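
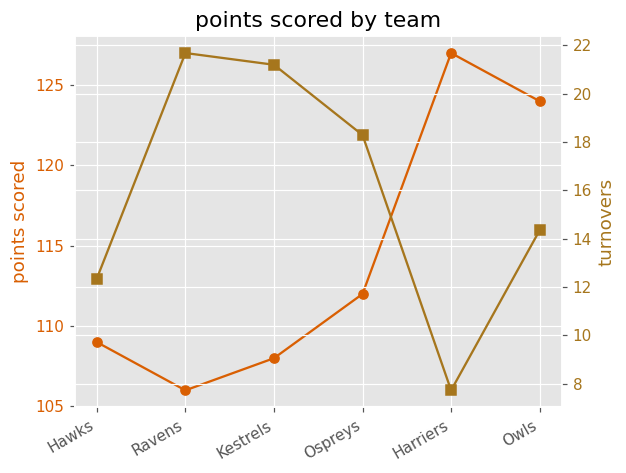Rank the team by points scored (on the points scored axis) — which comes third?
Top 4 (on the points scored axis): Harriers ≈ 128, Owls ≈ 124, Ospreys ≈ 112, Hawks ≈ 108.

Ospreys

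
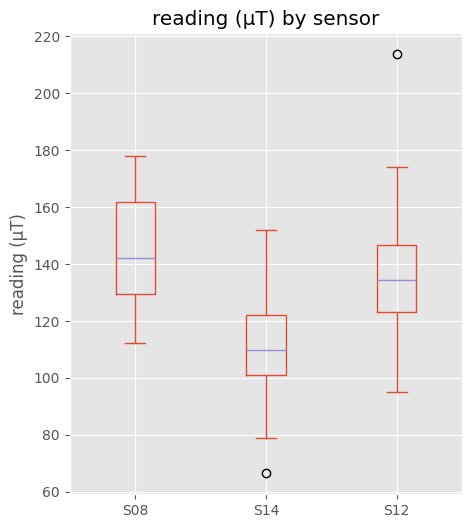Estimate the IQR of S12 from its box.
≈ 20

Q3 ≈ 145, Q1 ≈ 125; IQR ≈ 20.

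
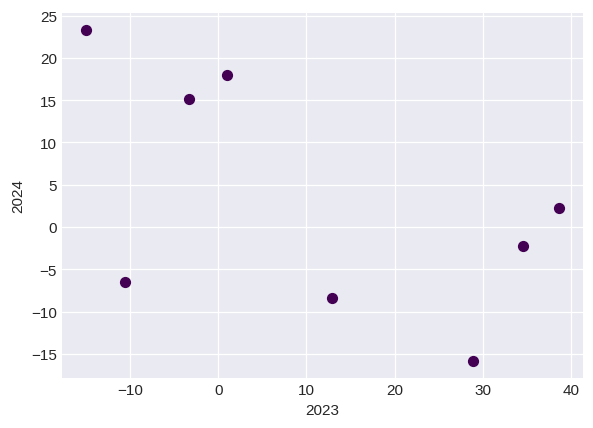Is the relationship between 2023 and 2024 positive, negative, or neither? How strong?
Points are negatively correlated; moderate (|r| ≈ 0.6).

negative, moderate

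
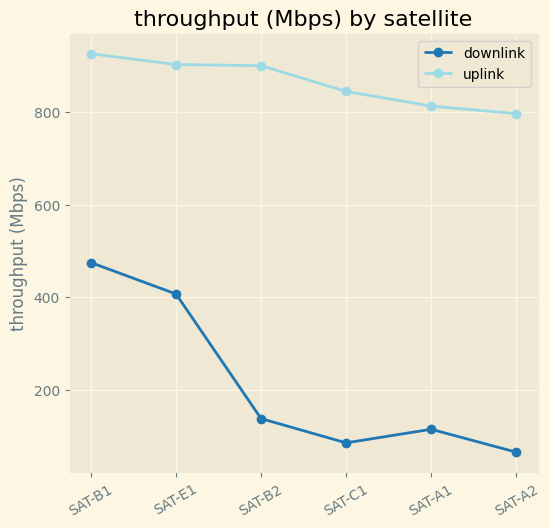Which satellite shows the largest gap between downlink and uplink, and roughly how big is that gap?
SAT-B2, ≈ 800 Mbps

SAT-B2: downlink ≈ 100, uplink ≈ 900 → gap ≈ 800. Next-largest (SAT-C1) is only ≈ 700.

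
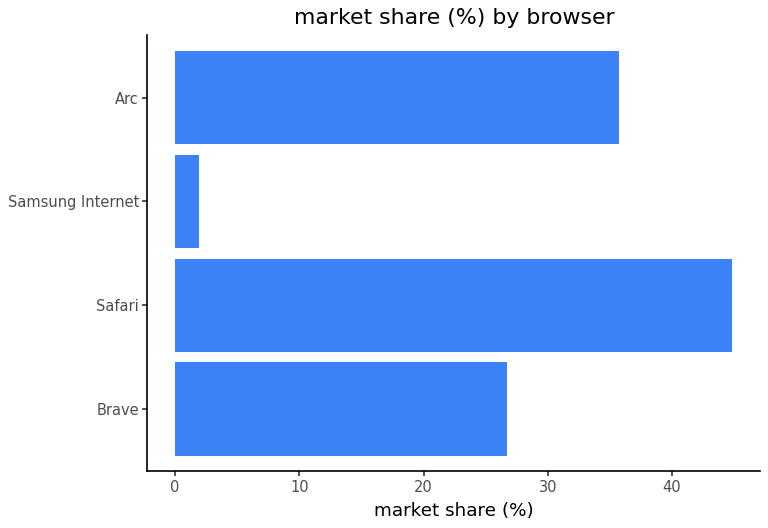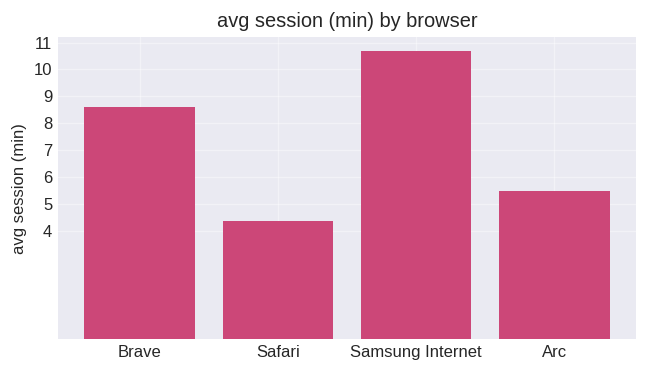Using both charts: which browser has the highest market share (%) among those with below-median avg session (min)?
Safari

Chart 2 median avg session (min) ≈ 7; below-median browsers: Safari, Arc. Among those, Safari has the highest market share (%) (≈ 45).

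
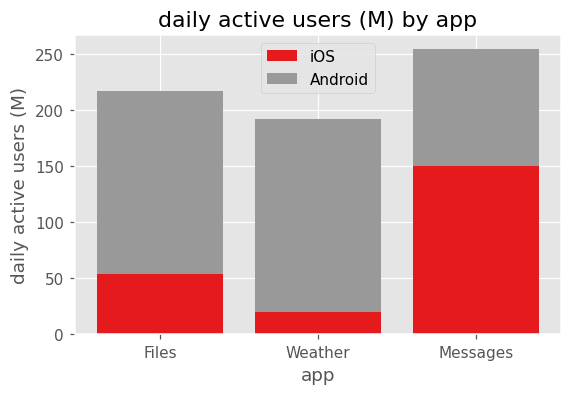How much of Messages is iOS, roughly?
≈ 150

iOS top ≈ 150, bottom ≈ 0; segment ≈ 150.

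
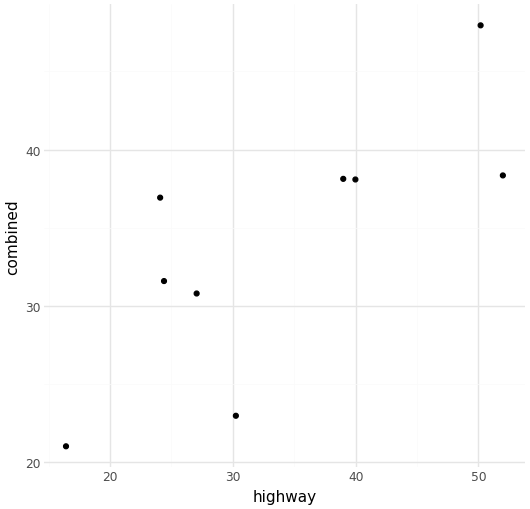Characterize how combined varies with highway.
positive, strong

Points are positively correlated; strong (|r| ≈ 0.8).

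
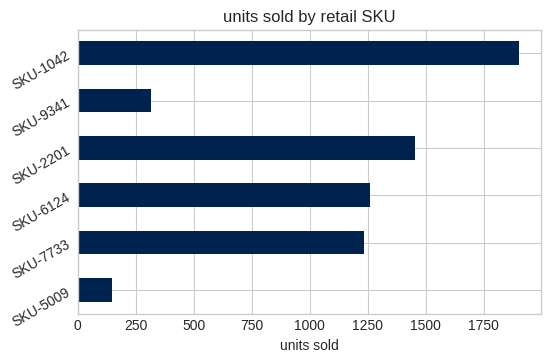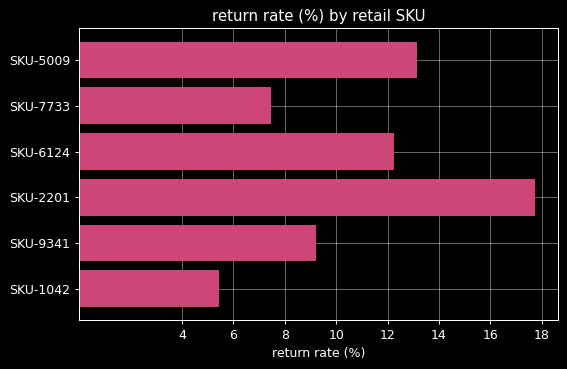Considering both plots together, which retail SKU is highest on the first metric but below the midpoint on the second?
Chart 2 median return rate (%) ≈ 10; below-median retail SKUs: SKU-7733, SKU-9341, SKU-1042. Among those, SKU-1042 has the highest units sold (≈ 2000).

SKU-1042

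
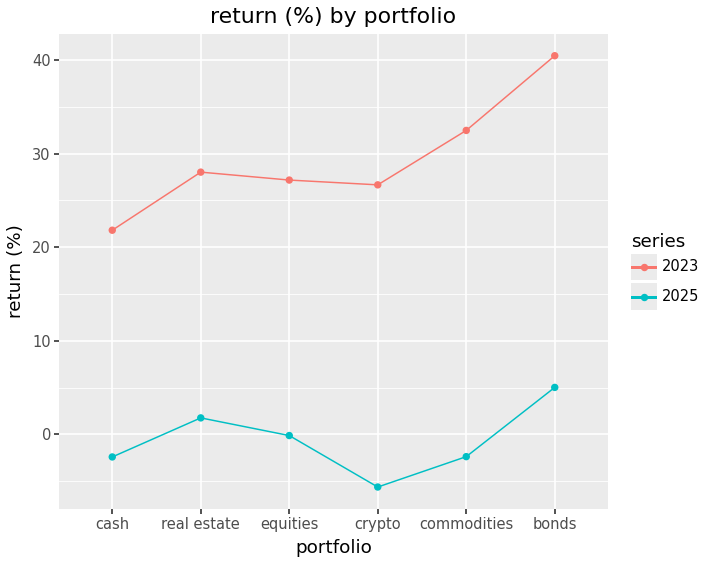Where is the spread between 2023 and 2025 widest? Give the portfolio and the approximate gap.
bonds, ≈ 35 %

bonds: 2023 ≈ 40, 2025 ≈ 5 → gap ≈ 35. Next-largest (commodities) is only ≈ 30.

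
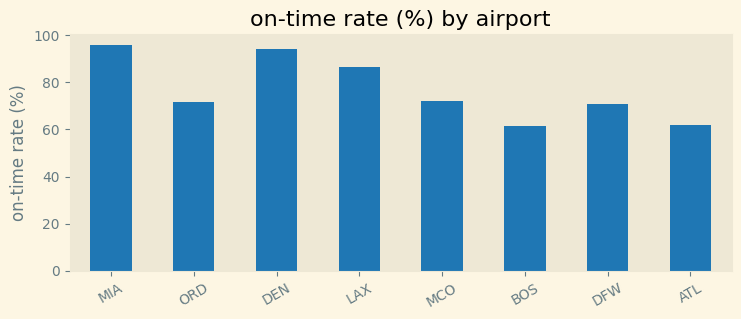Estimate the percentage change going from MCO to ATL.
≈ -14.3%

MCO ≈ 70, ATL ≈ 60; (60 − 70) / 70 ≈ -14.3%.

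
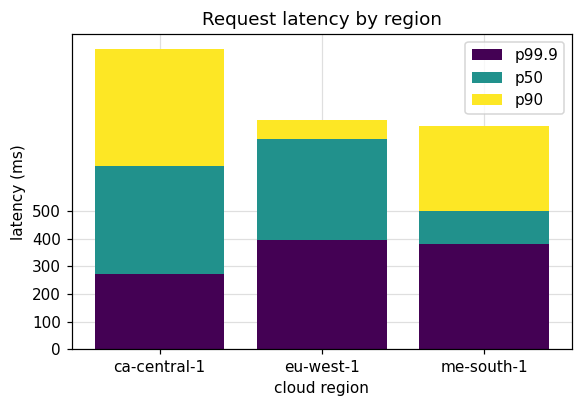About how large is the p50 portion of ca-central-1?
≈ 400

p50 top ≈ 700, bottom ≈ 300; segment ≈ 400.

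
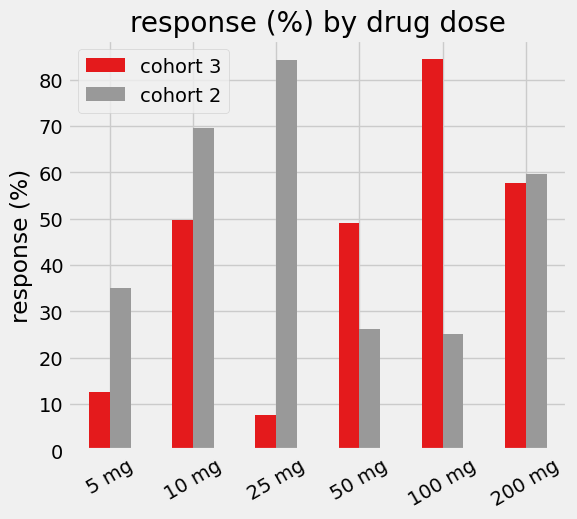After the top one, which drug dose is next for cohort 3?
Top 3 for cohort 3: 100 mg ≈ 80, 200 mg ≈ 60, 10 mg ≈ 50.

200 mg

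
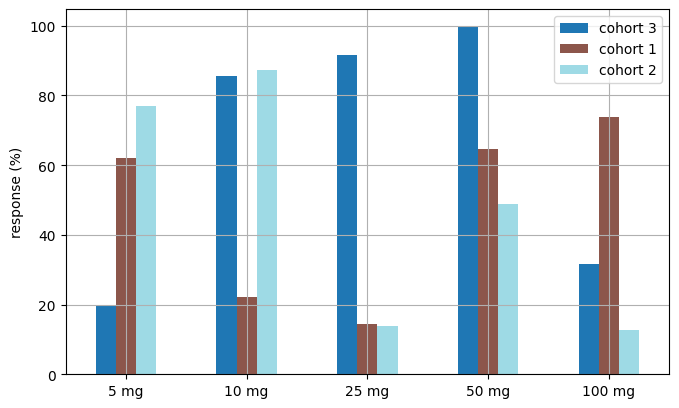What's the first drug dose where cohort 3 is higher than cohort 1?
10 mg

5 mg: cohort 3 ≈ 20 vs cohort 1 ≈ 60 (not yet); 10 mg: cohort 3 ≈ 90 vs cohort 1 ≈ 20 (first crossover).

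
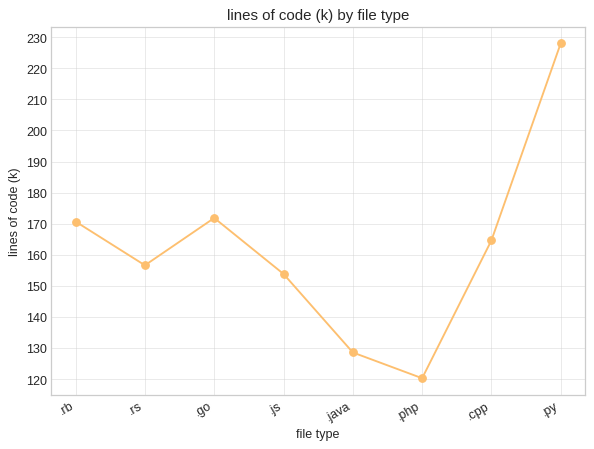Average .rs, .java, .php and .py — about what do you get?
≈ 160

(160 + 130 + 120 + 230) / 4 ≈ 160.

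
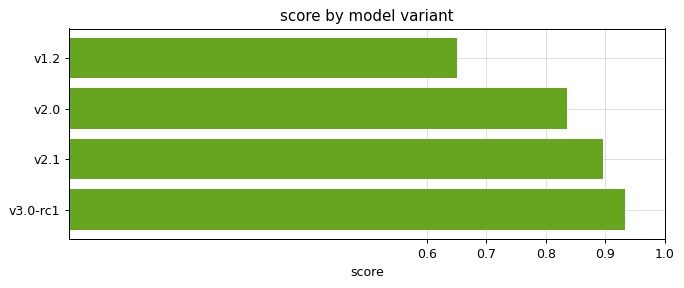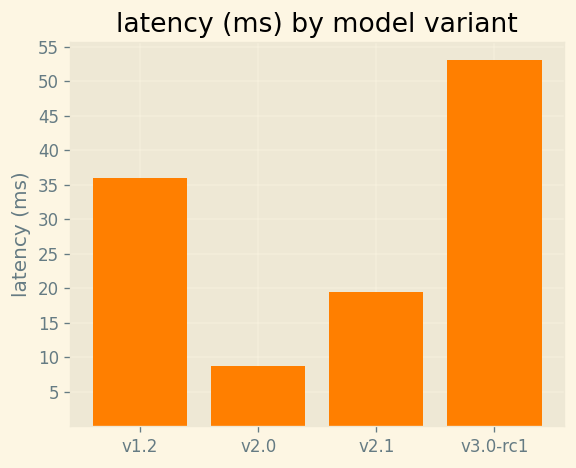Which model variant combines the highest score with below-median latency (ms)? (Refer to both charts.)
v2.1

Chart 2 median latency (ms) ≈ 30; below-median model variants: v2.0, v2.1. Among those, v2.1 has the highest score (≈ 0.9).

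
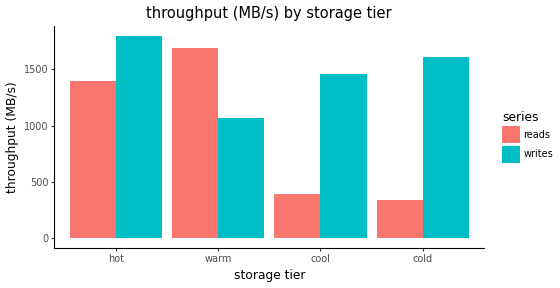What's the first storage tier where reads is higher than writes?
hot: reads ≈ 1400 vs writes ≈ 1800 (not yet); warm: reads ≈ 1600 vs writes ≈ 1000 (first crossover).

warm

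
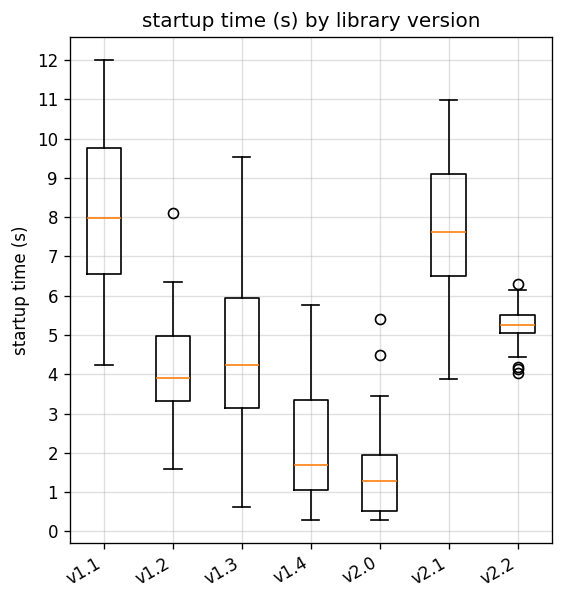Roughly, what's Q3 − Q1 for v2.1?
Q3 ≈ 9, Q1 ≈ 6; IQR ≈ 3.

≈ 3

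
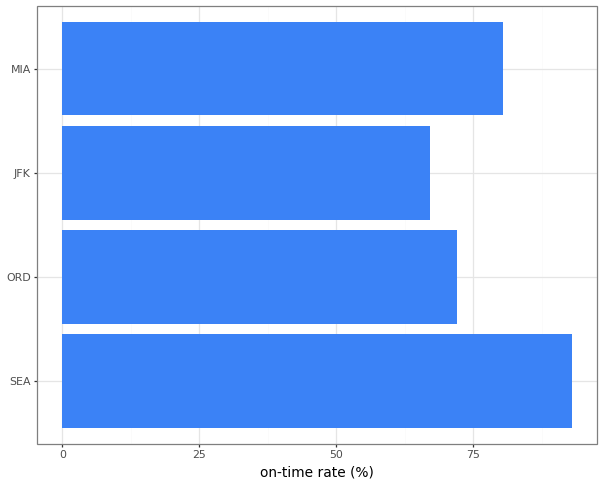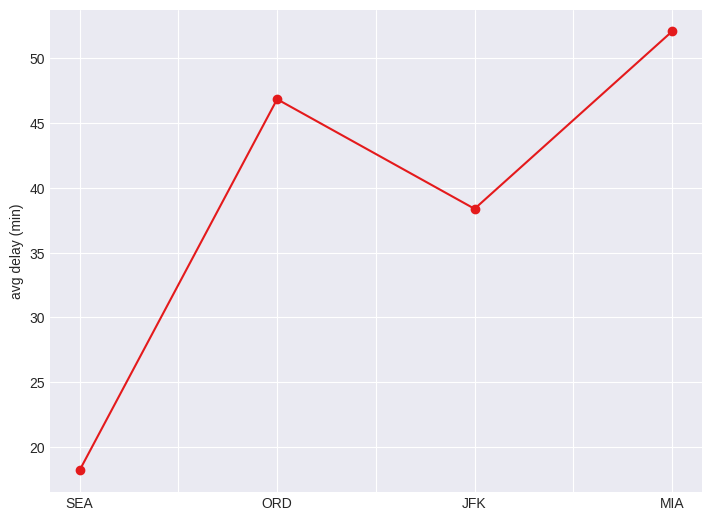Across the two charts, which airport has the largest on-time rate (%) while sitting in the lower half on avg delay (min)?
SEA

Chart 2 median avg delay (min) ≈ 45; below-median airports: SEA, JFK. Among those, SEA has the highest on-time rate (%) (≈ 90).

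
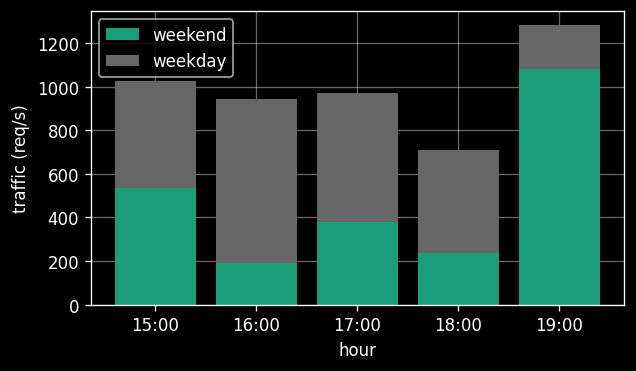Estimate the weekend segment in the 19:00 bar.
≈ 1000

weekend top ≈ 1000, bottom ≈ 0; segment ≈ 1000.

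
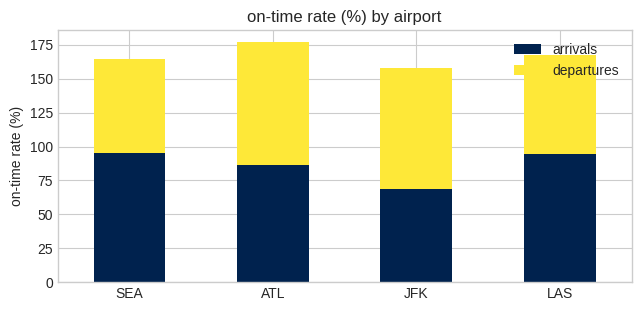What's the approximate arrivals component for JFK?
≈ 60

arrivals top ≈ 60, bottom ≈ 0; segment ≈ 60.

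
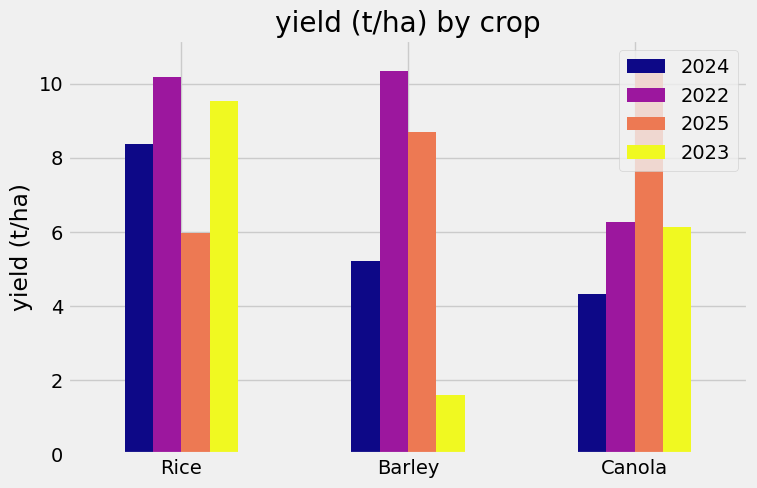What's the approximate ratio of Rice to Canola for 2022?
Rice ≈ 10, Canola ≈ 6; 10/6 ≈ 1.67.

≈ 1.67×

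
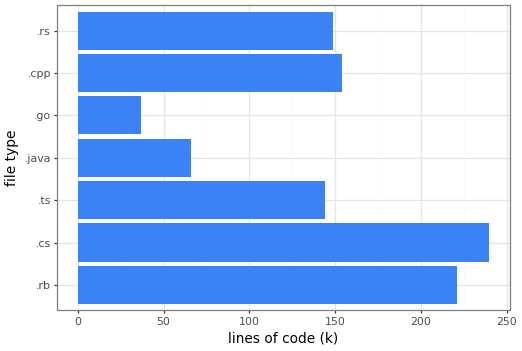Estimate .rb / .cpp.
.rb ≈ 220, .cpp ≈ 160; 220/160 ≈ 1.38.

≈ 1.38×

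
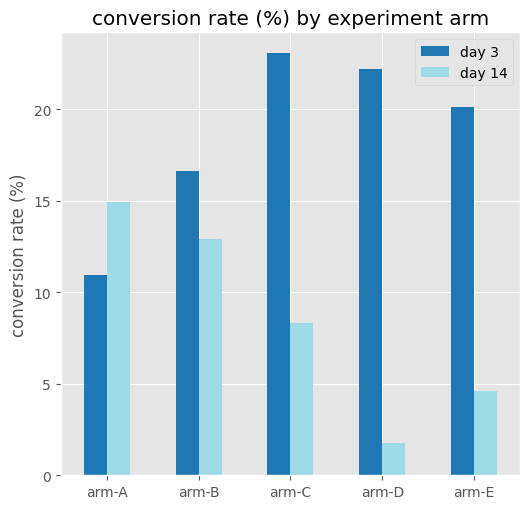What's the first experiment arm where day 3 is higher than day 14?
arm-A: day 3 ≈ 10 vs day 14 ≈ 14 (not yet); arm-B: day 3 ≈ 16 vs day 14 ≈ 12 (first crossover).

arm-B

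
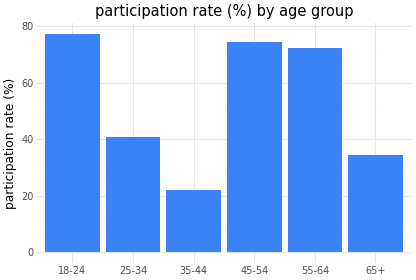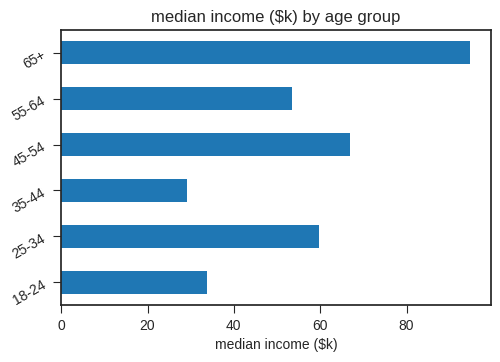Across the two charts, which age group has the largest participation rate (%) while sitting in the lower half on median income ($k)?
Chart 2 median median income ($k) ≈ 60; below-median age groups: 18-24, 35-44, 55-64. Among those, 18-24 has the highest participation rate (%) (≈ 80).

18-24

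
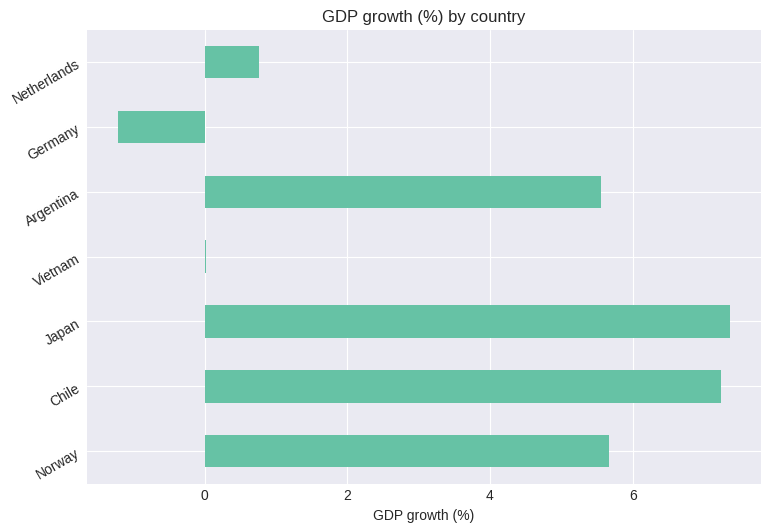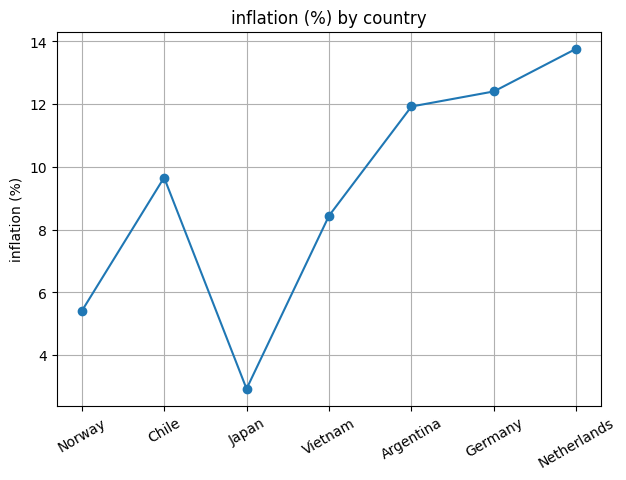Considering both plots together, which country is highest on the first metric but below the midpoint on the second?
Japan

Chart 2 median inflation (%) ≈ 10; below-median countries: Norway, Japan, Vietnam. Among those, Japan has the highest GDP growth (%) (≈ 7).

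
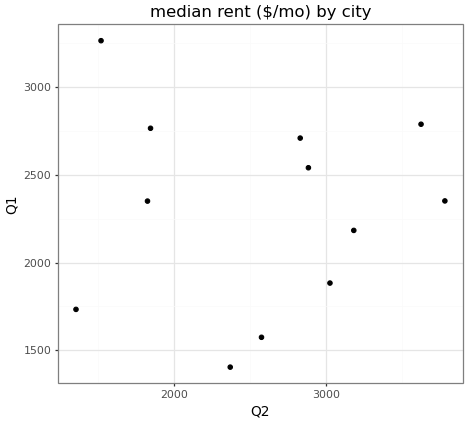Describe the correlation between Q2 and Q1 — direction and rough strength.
Points are roughly uncorrelated; weak (|r| ≈ 0.0).

no clear correlation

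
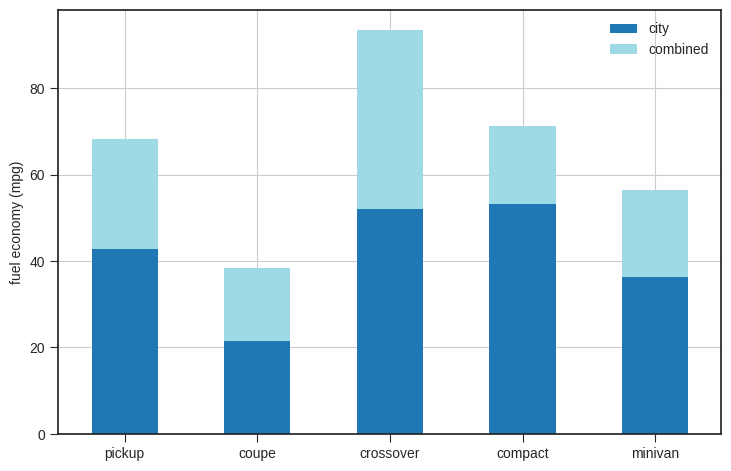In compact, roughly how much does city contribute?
city top ≈ 50, bottom ≈ 0; segment ≈ 50.

≈ 50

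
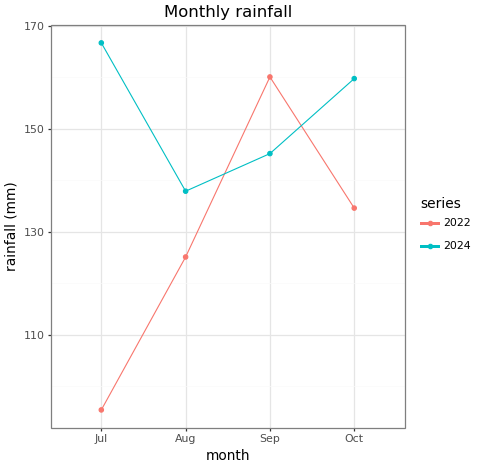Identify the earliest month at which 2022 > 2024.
Aug: 2022 ≈ 130 vs 2024 ≈ 140 (not yet); Sep: 2022 ≈ 160 vs 2024 ≈ 150 (first crossover).

Sep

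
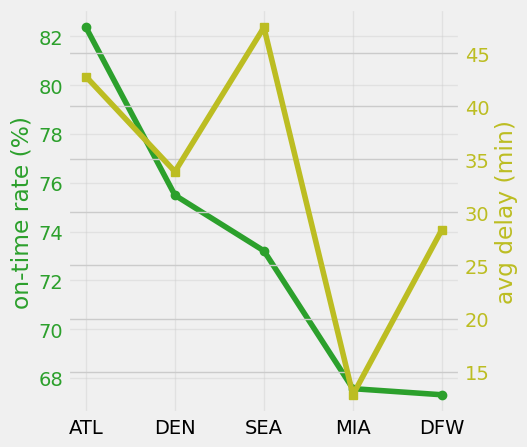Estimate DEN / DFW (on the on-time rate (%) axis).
≈ 1.12×

DEN ≈ 76, DFW ≈ 68; 76/68 ≈ 1.12.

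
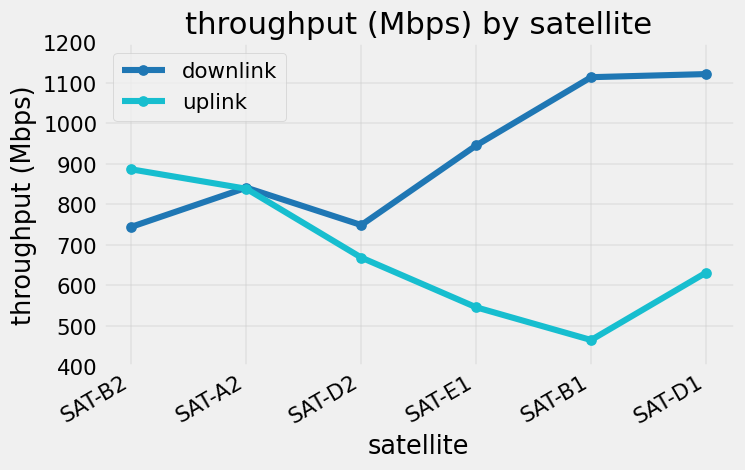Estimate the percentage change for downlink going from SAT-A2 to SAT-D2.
≈ -12.5%

SAT-A2 ≈ 800, SAT-D2 ≈ 700; (700 − 800) / 800 ≈ -12.5%.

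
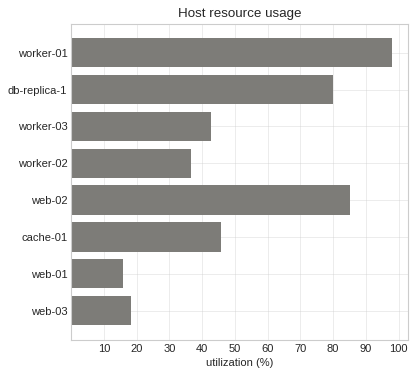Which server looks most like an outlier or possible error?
worker-01 ≈ 100; the rest sit between ≈ 20 and ≈ 90.

worker-01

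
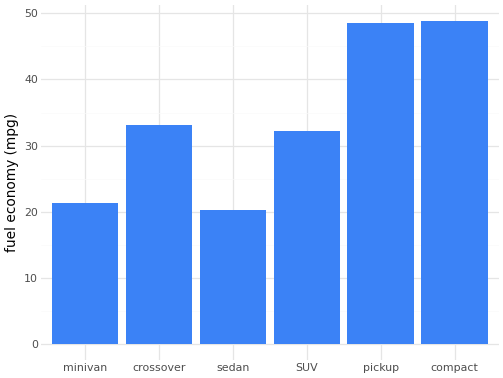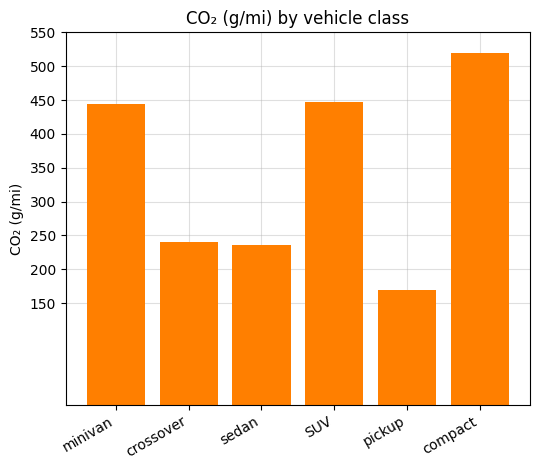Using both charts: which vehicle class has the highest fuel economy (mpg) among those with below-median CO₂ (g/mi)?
Chart 2 median CO₂ (g/mi) ≈ 350; below-median vehicle classes: crossover, sedan, pickup. Among those, pickup has the highest fuel economy (mpg) (≈ 50).

pickup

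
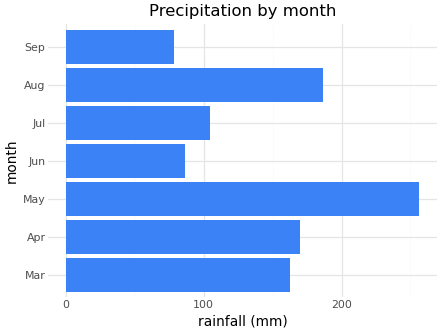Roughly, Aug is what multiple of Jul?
≈ 1.75×

Aug ≈ 175, Jul ≈ 100; 175/100 ≈ 1.75.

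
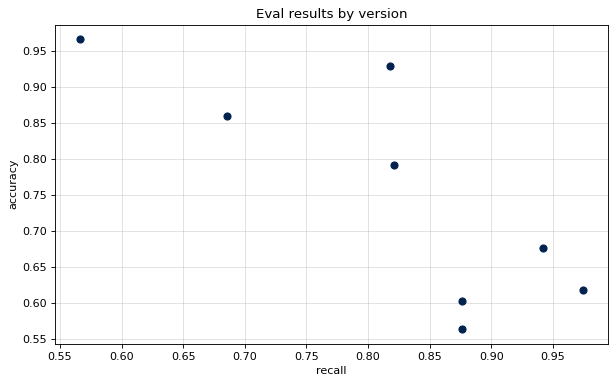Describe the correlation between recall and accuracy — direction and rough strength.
negative, strong

Points are negatively correlated; strong (|r| ≈ 0.8).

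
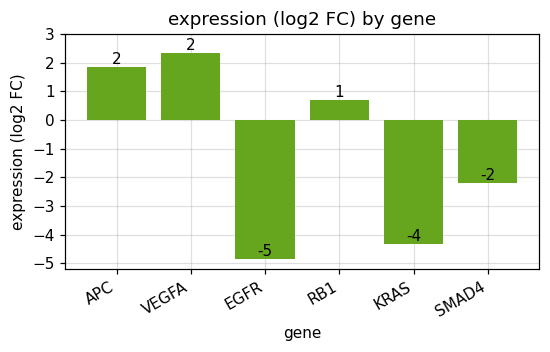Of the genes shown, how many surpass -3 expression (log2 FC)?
Above -3: APC, VEGFA, RB1, SMAD4.

4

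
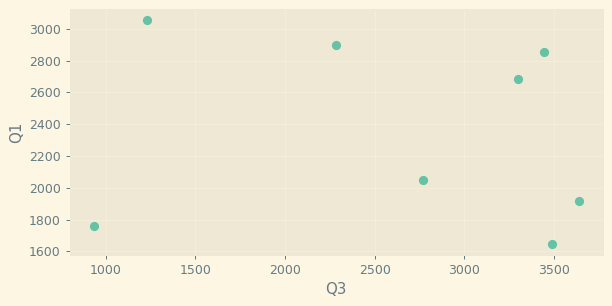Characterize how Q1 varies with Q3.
Points are roughly uncorrelated; weak (|r| ≈ 0.1).

no clear correlation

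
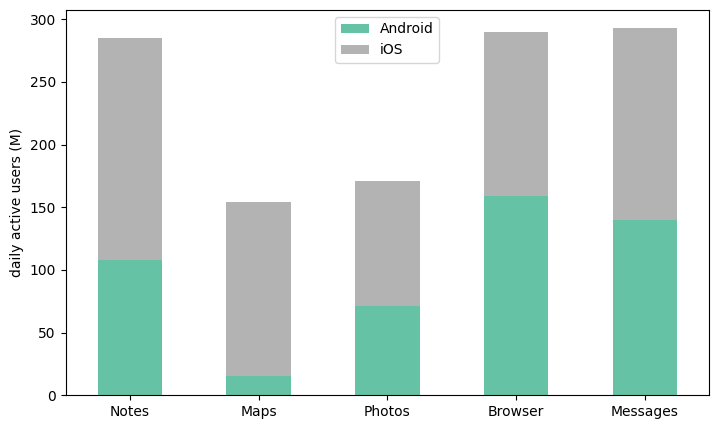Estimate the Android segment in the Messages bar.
Android top ≈ 150, bottom ≈ 0; segment ≈ 150.

≈ 150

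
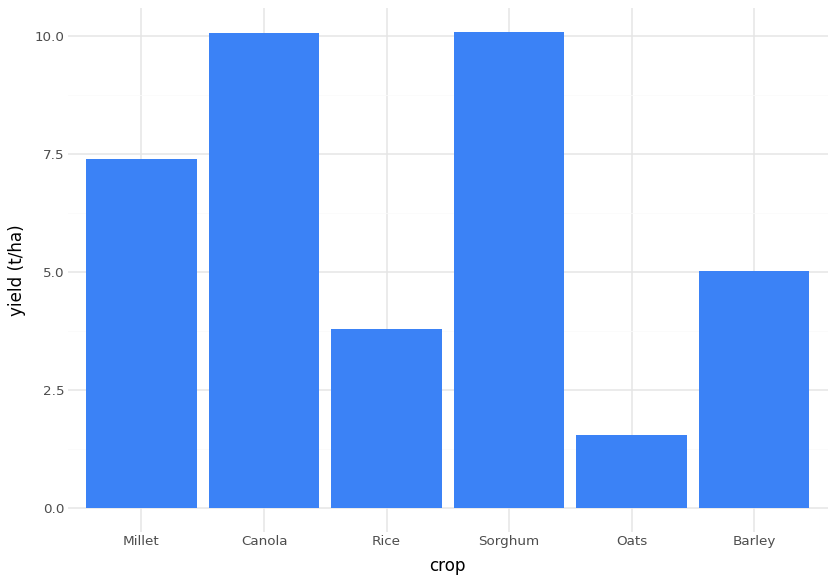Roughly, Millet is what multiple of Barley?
Millet ≈ 7, Barley ≈ 5; 7/5 ≈ 1.4.

≈ 1.4×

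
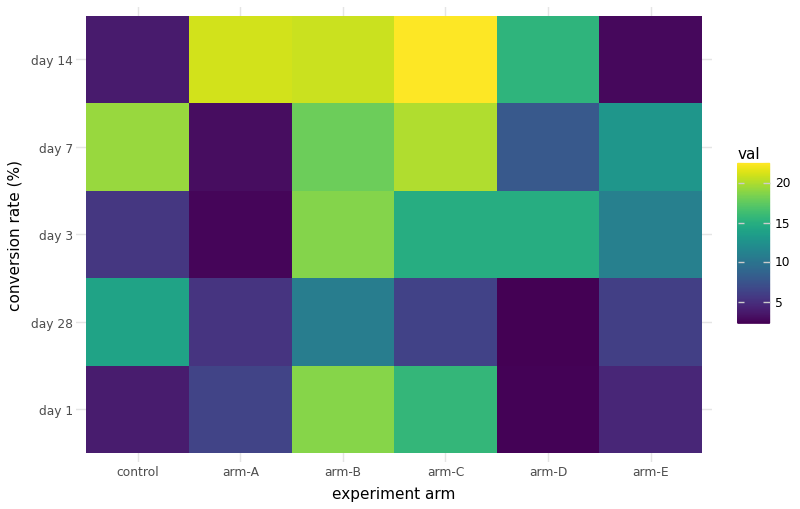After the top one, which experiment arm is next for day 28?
arm-B

Top 3 for day 28: control ≈ 14, arm-B ≈ 10, arm-C ≈ 6.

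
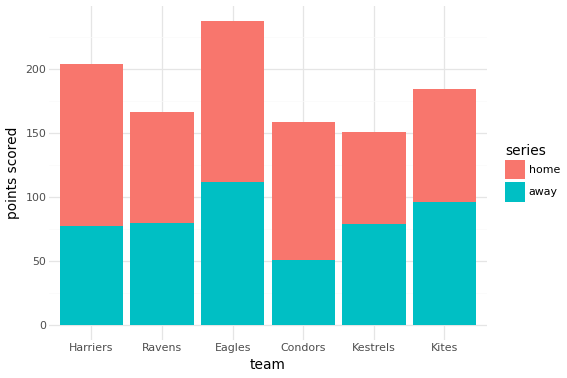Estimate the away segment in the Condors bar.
≈ 60

away top ≈ 60, bottom ≈ 0; segment ≈ 60.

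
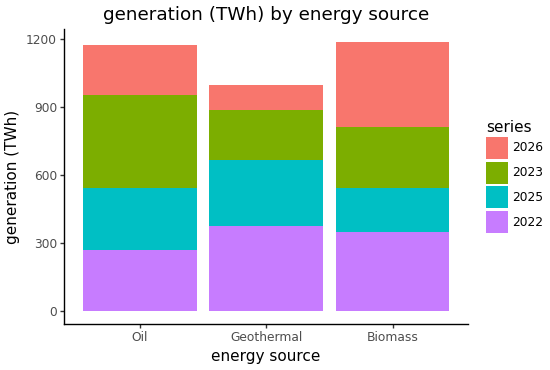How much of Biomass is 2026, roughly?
≈ 400

2026 top ≈ 1200, bottom ≈ 800; segment ≈ 400.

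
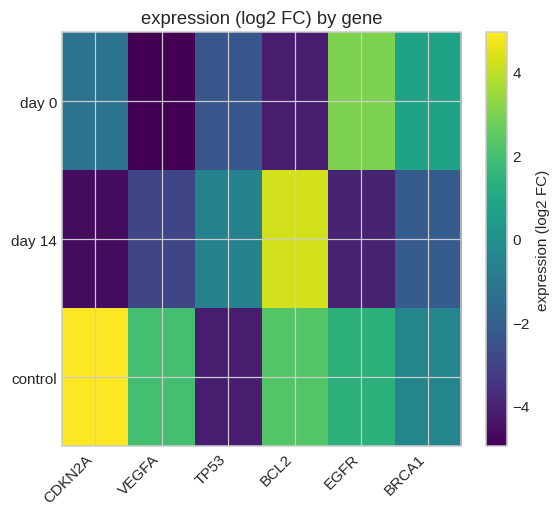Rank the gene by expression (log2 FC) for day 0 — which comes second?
BRCA1

Top 3 for day 0: EGFR ≈ 3, BRCA1 ≈ 1, CDKN2A ≈ -1.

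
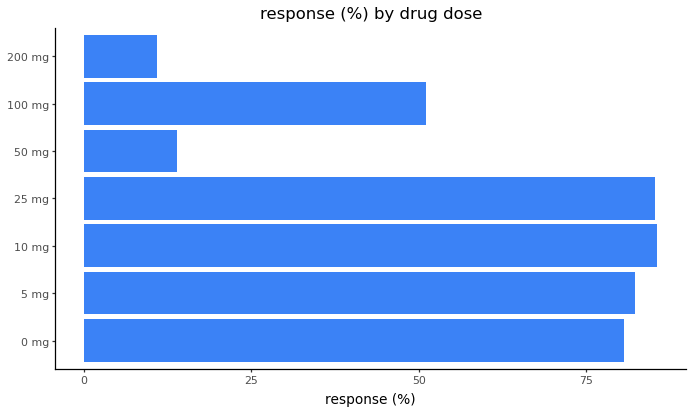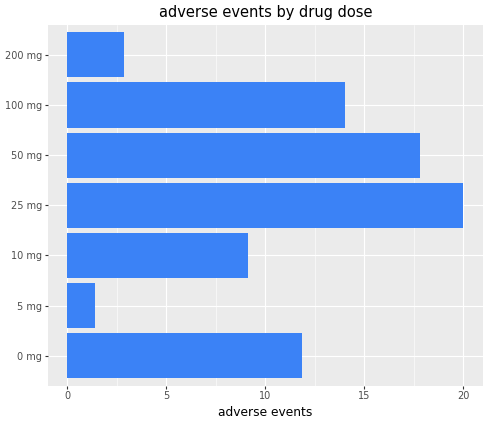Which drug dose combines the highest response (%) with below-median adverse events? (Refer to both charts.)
Chart 2 median adverse events ≈ 12; below-median drug doses: 5 mg, 10 mg, 200 mg. Among those, 10 mg has the highest response (%) (≈ 90).

10 mg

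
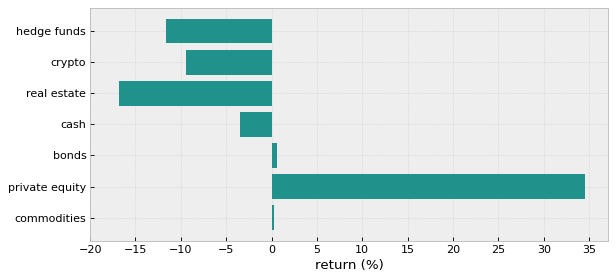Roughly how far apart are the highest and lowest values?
≈ 50

Max private equity ≈ 35, min real estate ≈ -15; range ≈ 50.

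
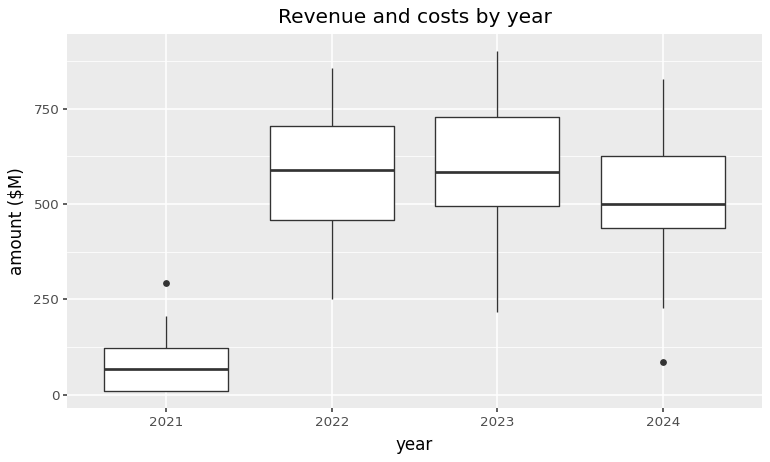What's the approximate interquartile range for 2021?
≈ 100

Q3 ≈ 100, Q1 ≈ 0; IQR ≈ 100.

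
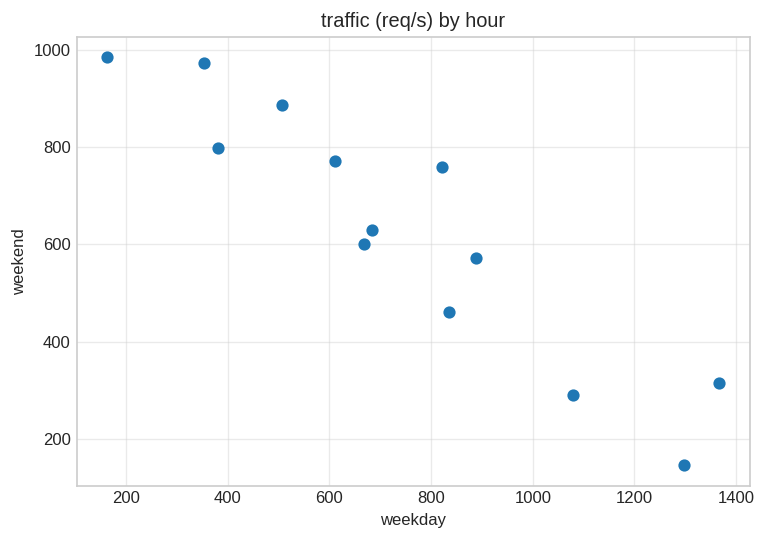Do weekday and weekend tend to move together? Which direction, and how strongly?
negative, strong

Points are negatively correlated; strong (|r| ≈ 0.9).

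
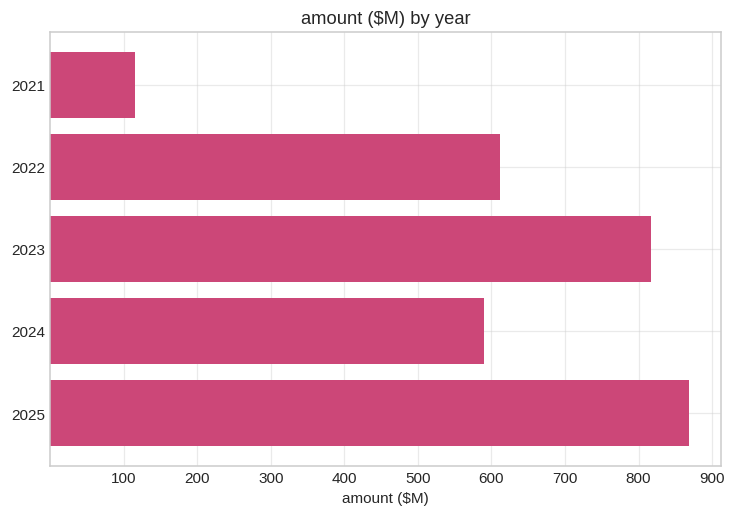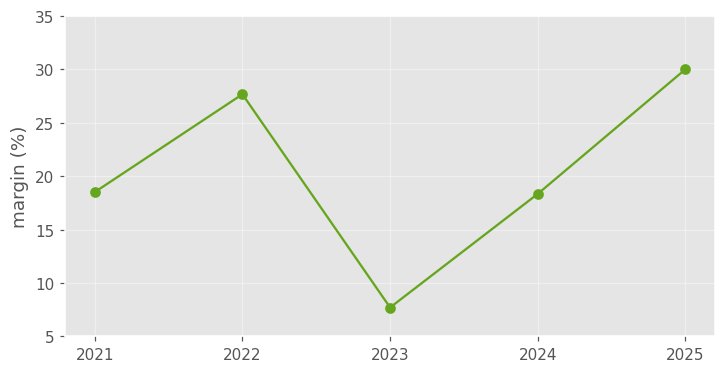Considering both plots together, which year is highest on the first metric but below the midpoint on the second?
2023

Chart 2 median margin (%) ≈ 20; below-median years: 2023, 2024. Among those, 2023 has the highest amount ($M) (≈ 800).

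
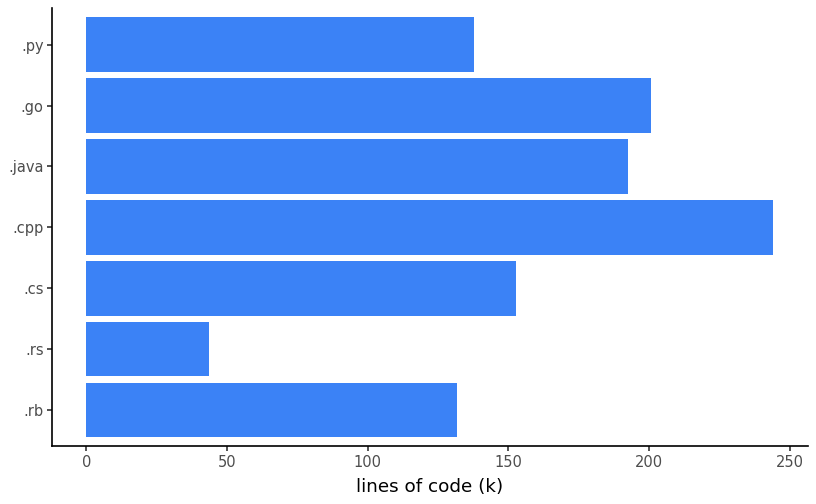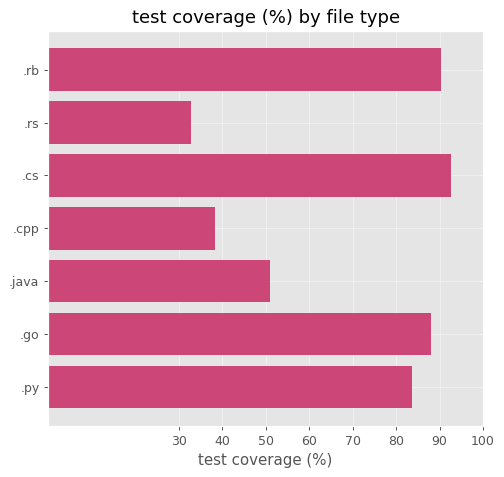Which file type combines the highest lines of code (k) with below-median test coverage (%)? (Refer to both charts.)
Chart 2 median test coverage (%) ≈ 80; below-median file types: .rs, .cpp, .java. Among those, .cpp has the highest lines of code (k) (≈ 250).

.cpp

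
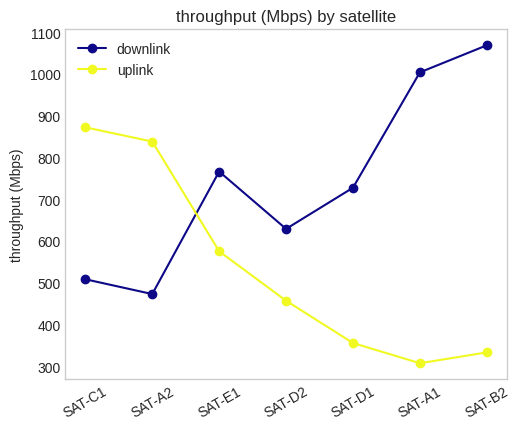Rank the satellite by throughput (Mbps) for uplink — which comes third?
SAT-E1

Top 4 for uplink: SAT-C1 ≈ 900, SAT-A2 ≈ 800, SAT-E1 ≈ 600, SAT-D2 ≈ 500.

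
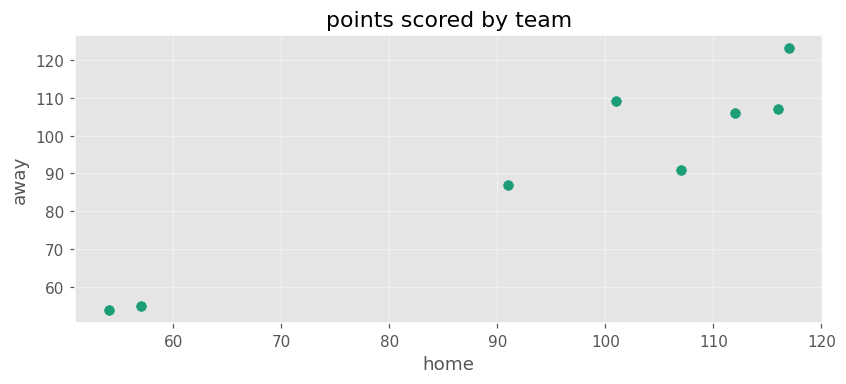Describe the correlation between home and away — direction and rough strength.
Points are positively correlated; strong (|r| ≈ 1.0).

positive, strong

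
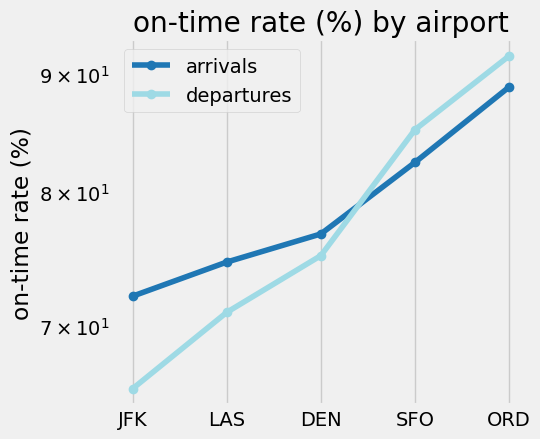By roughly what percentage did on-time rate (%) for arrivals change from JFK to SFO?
JFK ≈ 70, SFO ≈ 80; (80 − 70) / 70 ≈ +14.3%.

≈ +14.3%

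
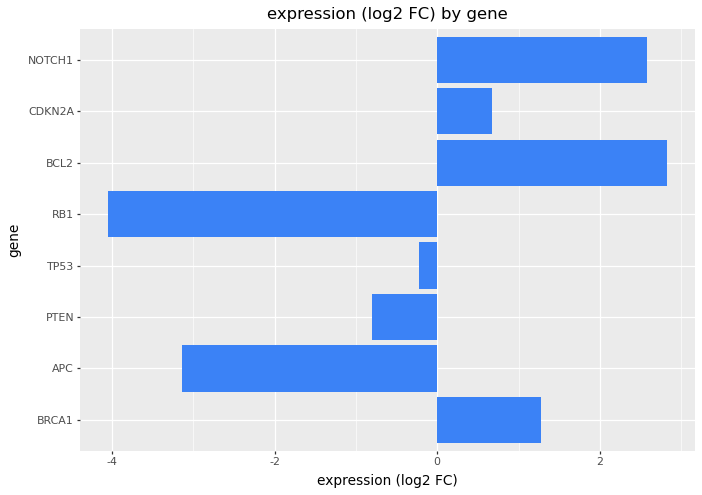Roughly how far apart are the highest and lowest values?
≈ 7

Max BCL2 ≈ 3, min RB1 ≈ -4; range ≈ 7.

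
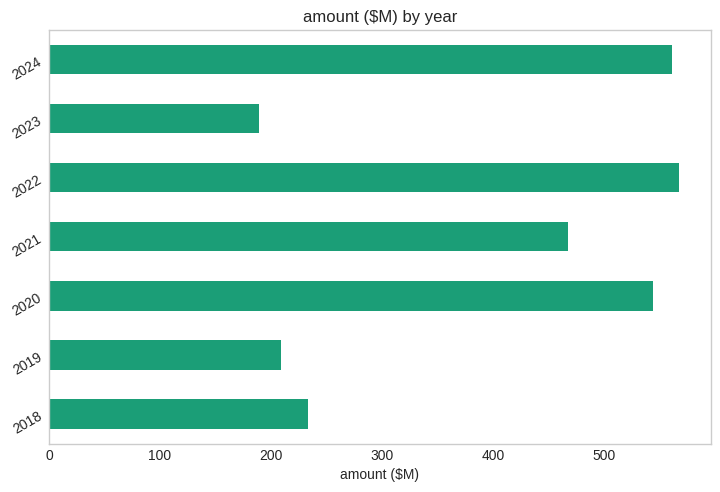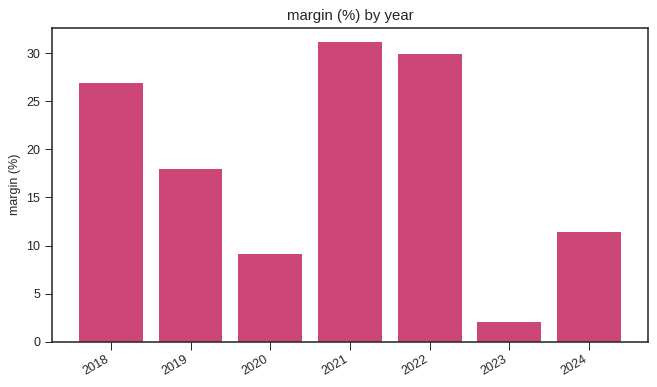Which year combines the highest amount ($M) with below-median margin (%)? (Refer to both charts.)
Chart 2 median margin (%) ≈ 20; below-median years: 2020, 2023, 2024. Among those, 2024 has the highest amount ($M) (≈ 600).

2024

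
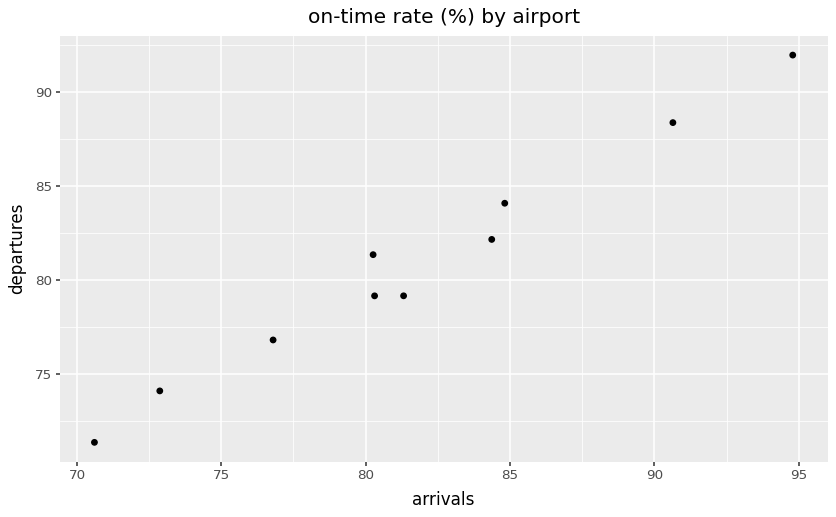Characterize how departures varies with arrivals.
positive, strong

Points are positively correlated; strong (|r| ≈ 1.0).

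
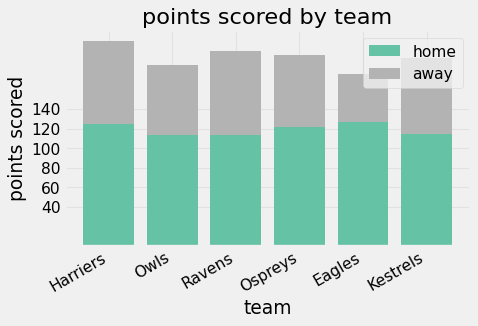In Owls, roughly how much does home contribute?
home top ≈ 120, bottom ≈ 0; segment ≈ 120.

≈ 120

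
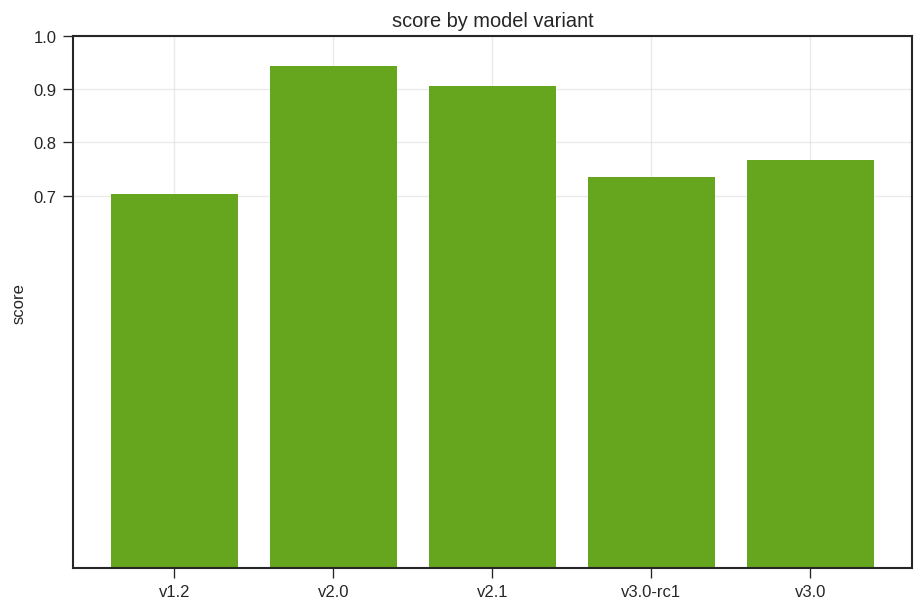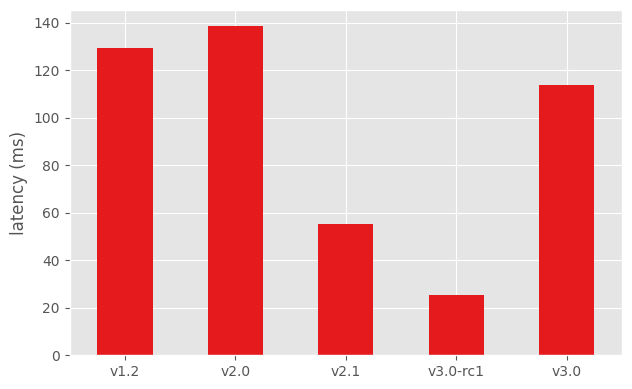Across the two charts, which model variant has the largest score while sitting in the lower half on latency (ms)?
v2.1

Chart 2 median latency (ms) ≈ 120; below-median model variants: v2.1, v3.0-rc1. Among those, v2.1 has the highest score (≈ 0.9).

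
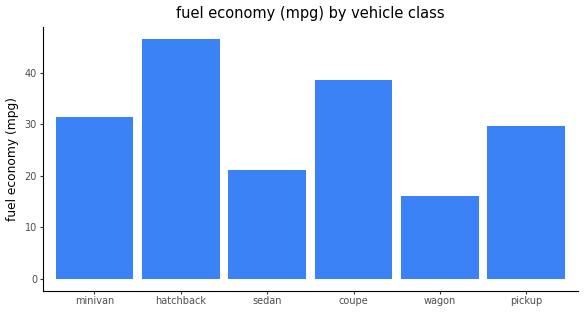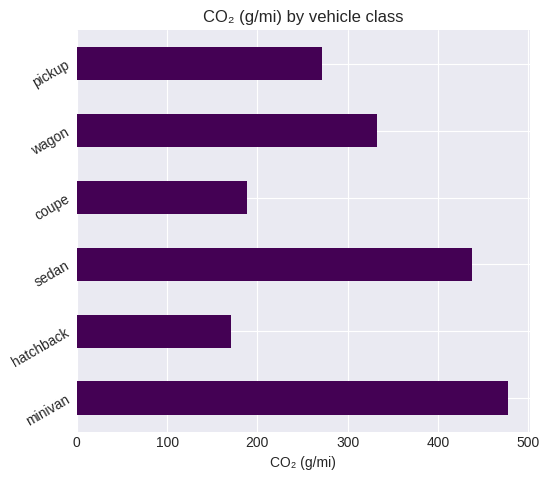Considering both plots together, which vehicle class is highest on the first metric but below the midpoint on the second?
hatchback

Chart 2 median CO₂ (g/mi) ≈ 300; below-median vehicle classes: hatchback, coupe, pickup. Among those, hatchback has the highest fuel economy (mpg) (≈ 45).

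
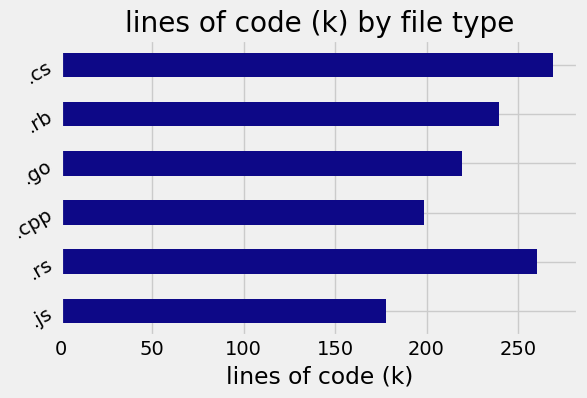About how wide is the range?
Max .cs ≈ 275, min .js ≈ 175; range ≈ 100.

≈ 100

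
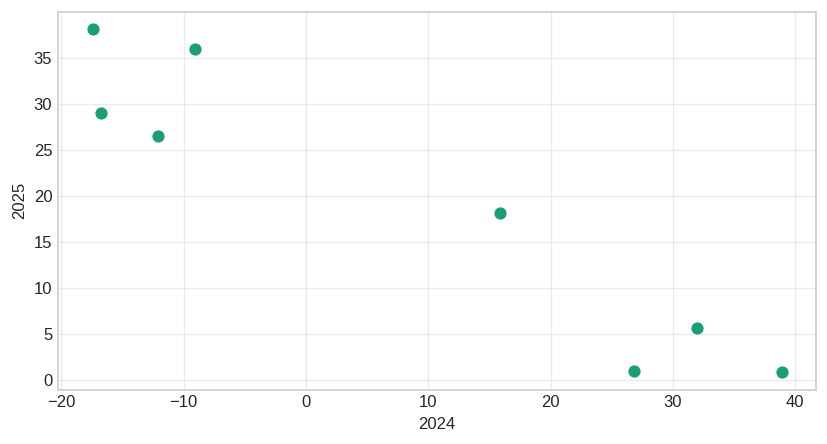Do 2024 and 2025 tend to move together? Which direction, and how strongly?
negative, strong

Points are negatively correlated; strong (|r| ≈ 0.9).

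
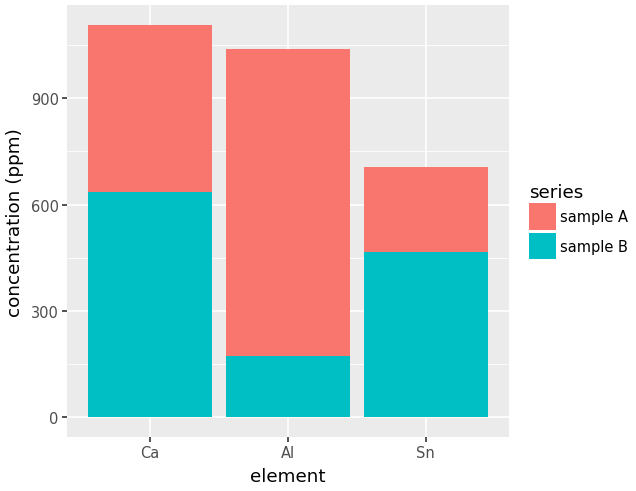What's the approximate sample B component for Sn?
≈ 500

sample B top ≈ 500, bottom ≈ 0; segment ≈ 500.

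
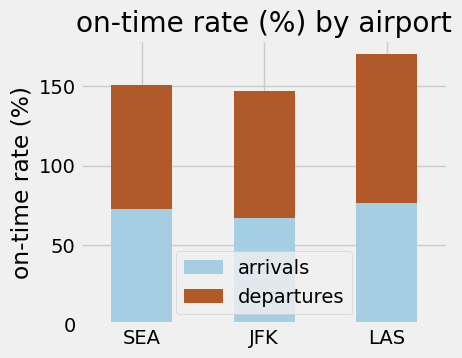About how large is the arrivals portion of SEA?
≈ 80

arrivals top ≈ 80, bottom ≈ 0; segment ≈ 80.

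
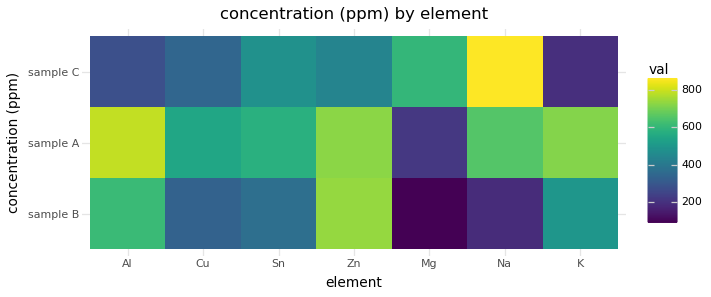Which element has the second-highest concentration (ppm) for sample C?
Mg

Top 3 for sample C: Na ≈ 900, Mg ≈ 600, Sn ≈ 500.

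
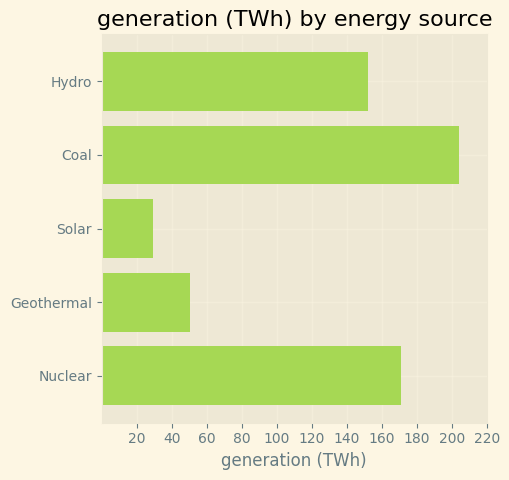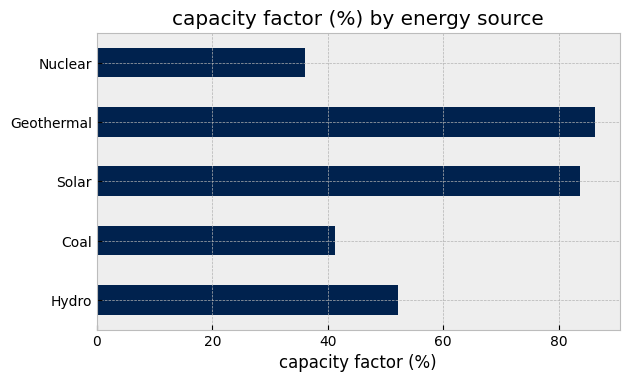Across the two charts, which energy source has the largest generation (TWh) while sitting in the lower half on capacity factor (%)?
Chart 2 median capacity factor (%) ≈ 50; below-median energy sources: Coal, Nuclear. Among those, Coal has the highest generation (TWh) (≈ 200).

Coal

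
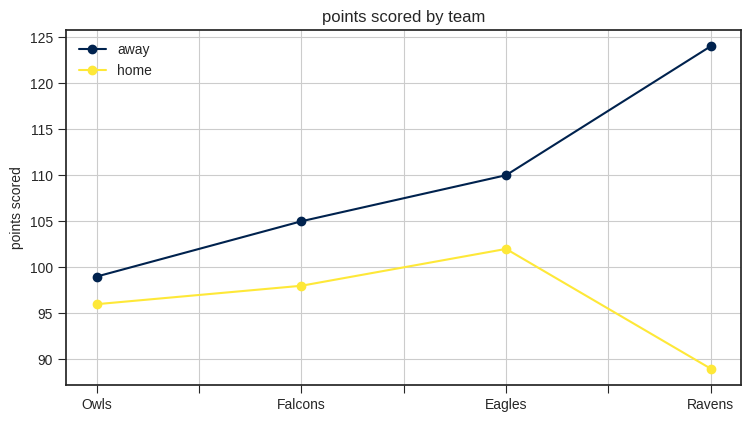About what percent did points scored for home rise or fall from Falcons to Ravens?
≈ -10%

Falcons ≈ 100, Ravens ≈ 90; (90 − 100) / 100 ≈ -10%.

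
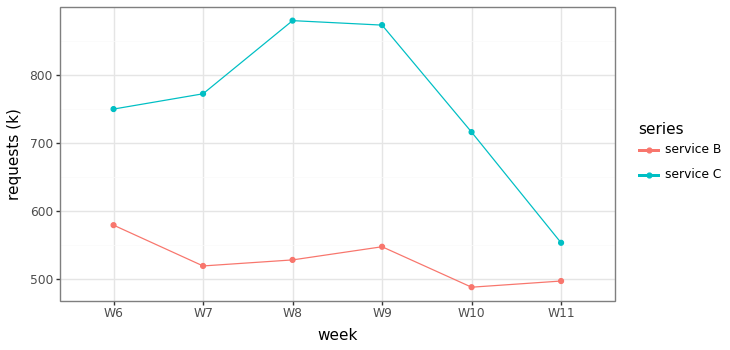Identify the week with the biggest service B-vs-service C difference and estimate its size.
W8: service B ≈ 550, service C ≈ 900 → gap ≈ 350. Next-largest (W9) is only ≈ 300.

W8, ≈ 350 k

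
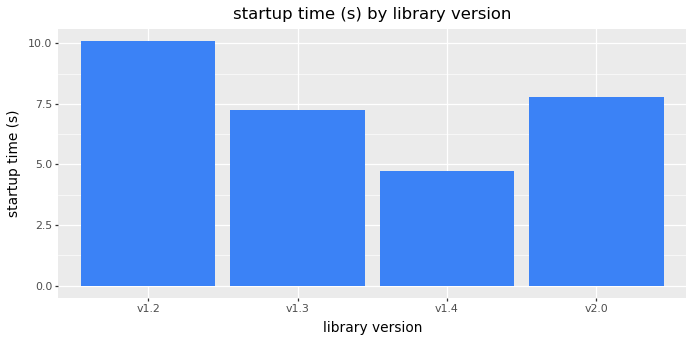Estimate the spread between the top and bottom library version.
≈ 5

Max v1.2 ≈ 10, min v1.4 ≈ 5; range ≈ 5.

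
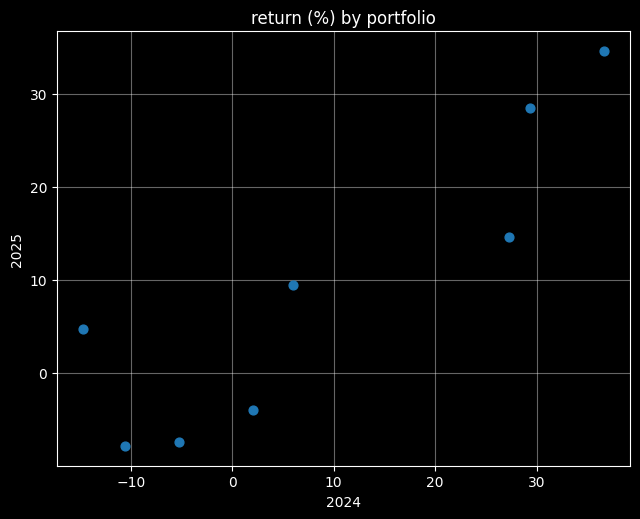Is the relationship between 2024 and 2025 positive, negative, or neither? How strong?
Points are positively correlated; strong (|r| ≈ 0.9).

positive, strong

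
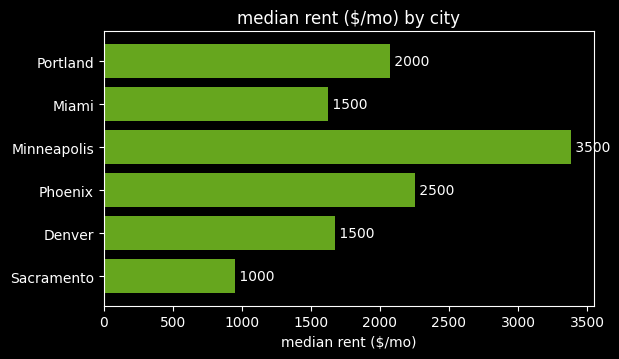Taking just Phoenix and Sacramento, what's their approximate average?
(2500 + 1000) / 2 ≈ 1750.

≈ 1750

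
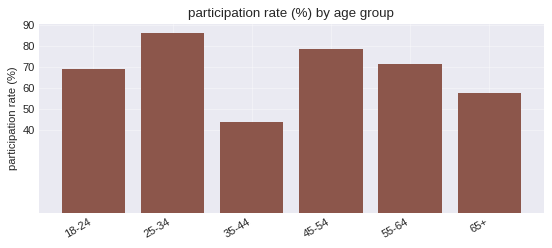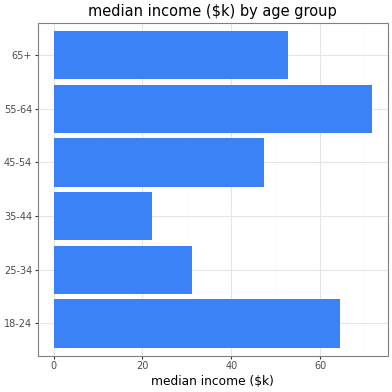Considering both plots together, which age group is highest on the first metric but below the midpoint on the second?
25-34

Chart 2 median median income ($k) ≈ 50; below-median age groups: 25-34, 35-44, 45-54. Among those, 25-34 has the highest participation rate (%) (≈ 90).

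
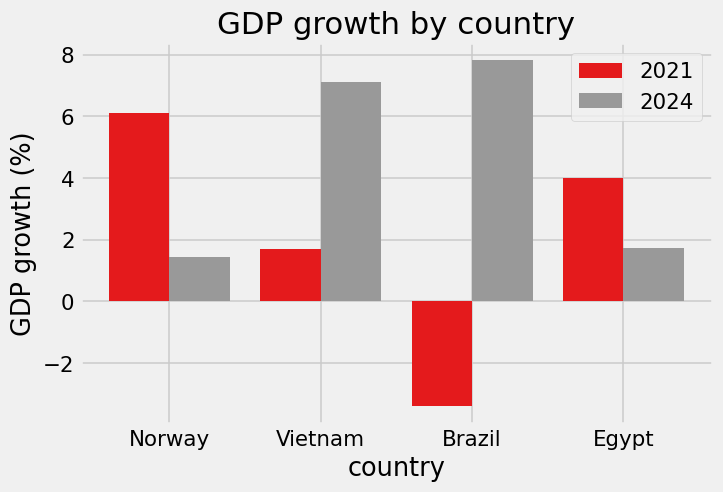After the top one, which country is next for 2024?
Vietnam

Top 3 for 2024: Brazil ≈ 8, Vietnam ≈ 7, Egypt ≈ 2.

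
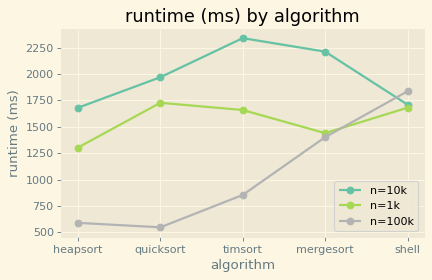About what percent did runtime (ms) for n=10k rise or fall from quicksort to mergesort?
quicksort ≈ 2000, mergesort ≈ 2200; (2200 − 2000) / 2000 ≈ +10%.

≈ +10%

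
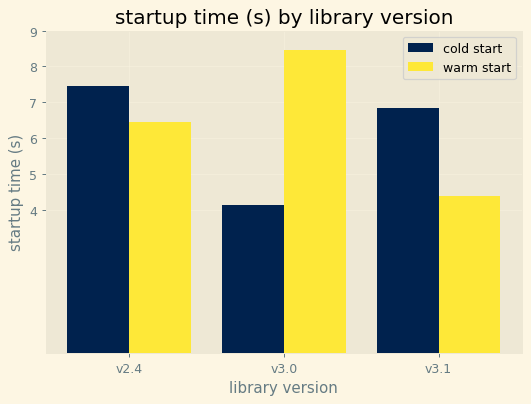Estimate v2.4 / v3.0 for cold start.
≈ 1.75×

v2.4 ≈ 7, v3.0 ≈ 4; 7/4 ≈ 1.75.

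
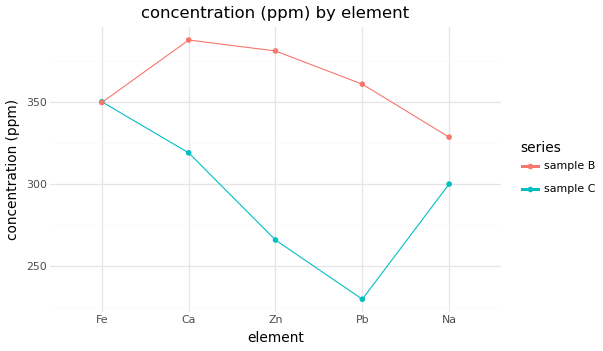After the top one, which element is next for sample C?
Ca

Top 3 for sample C: Fe ≈ 360, Ca ≈ 320, Na ≈ 300.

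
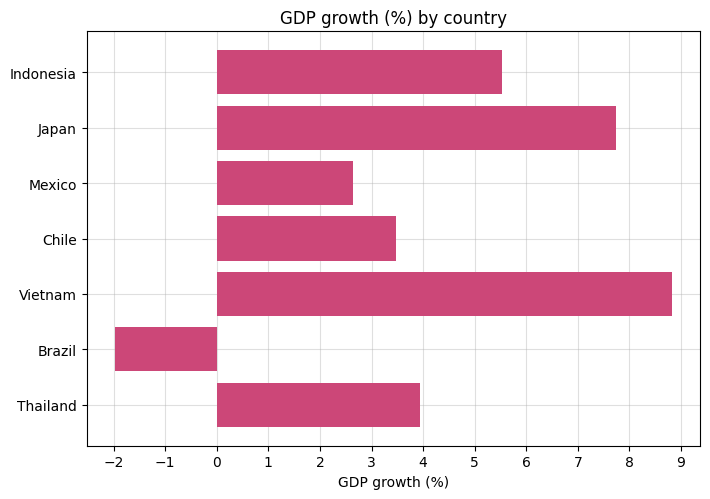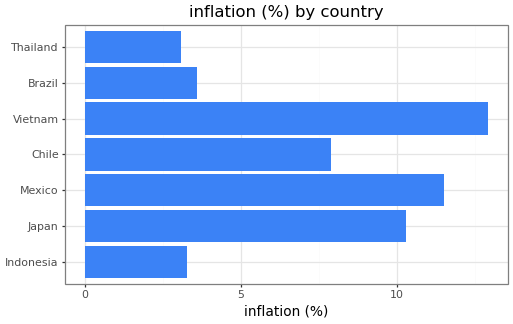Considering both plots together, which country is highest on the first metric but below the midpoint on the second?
Chart 2 median inflation (%) ≈ 8; below-median countries: Indonesia, Brazil, Thailand. Among those, Indonesia has the highest GDP growth (%) (≈ 6).

Indonesia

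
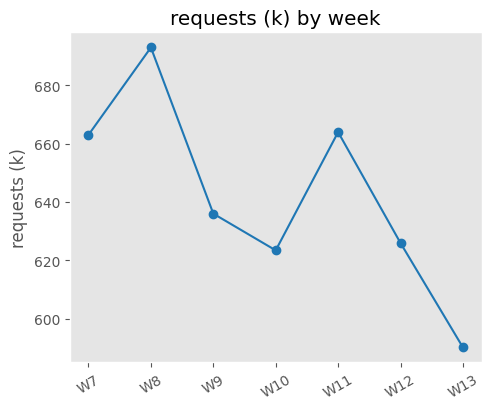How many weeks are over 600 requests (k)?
Above 600: W7, W8, W9, W10, W11, W12.

6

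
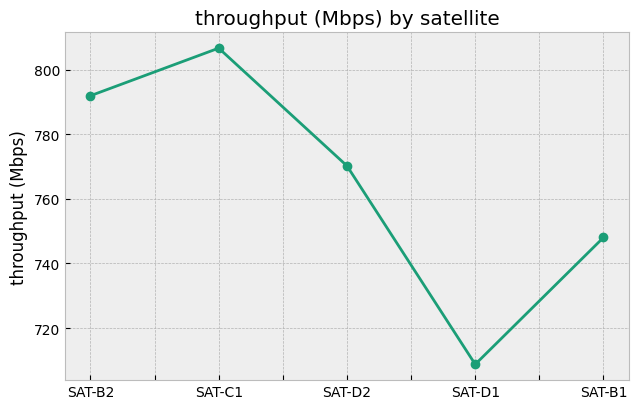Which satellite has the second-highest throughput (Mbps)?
SAT-B2

Top 3: SAT-C1 ≈ 810, SAT-B2 ≈ 790, SAT-D2 ≈ 770.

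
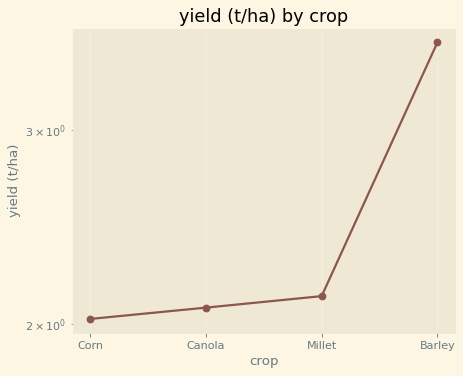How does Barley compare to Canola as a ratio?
≈ 1.8×

Barley ≈ 3.6, Canola ≈ 2.0; 3.6/2.0 ≈ 1.8.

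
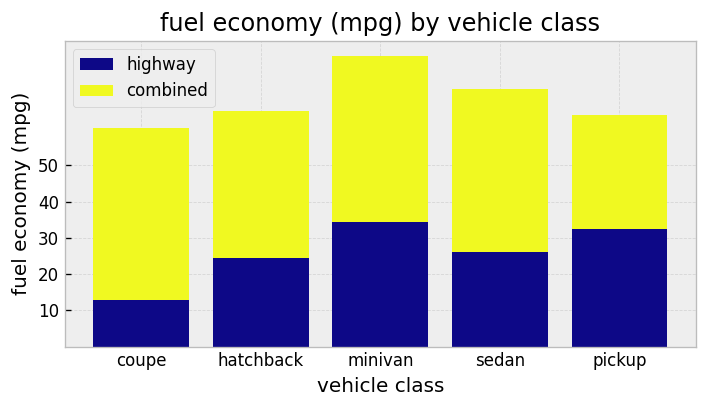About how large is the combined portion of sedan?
combined top ≈ 70, bottom ≈ 30; segment ≈ 40.

≈ 40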